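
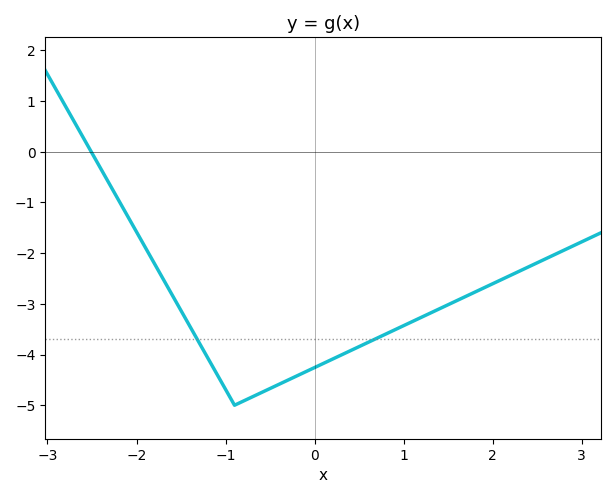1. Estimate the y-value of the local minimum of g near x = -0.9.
-5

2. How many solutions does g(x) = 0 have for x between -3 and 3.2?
1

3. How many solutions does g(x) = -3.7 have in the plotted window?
2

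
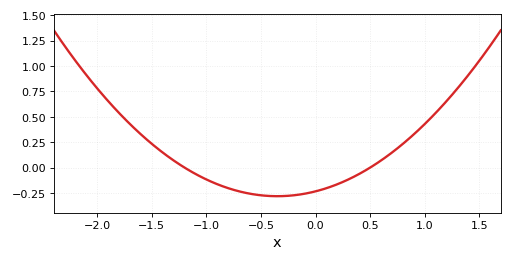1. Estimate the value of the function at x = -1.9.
0.655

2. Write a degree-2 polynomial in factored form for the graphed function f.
y = 0.39(x + 1.2)(x - 0.5)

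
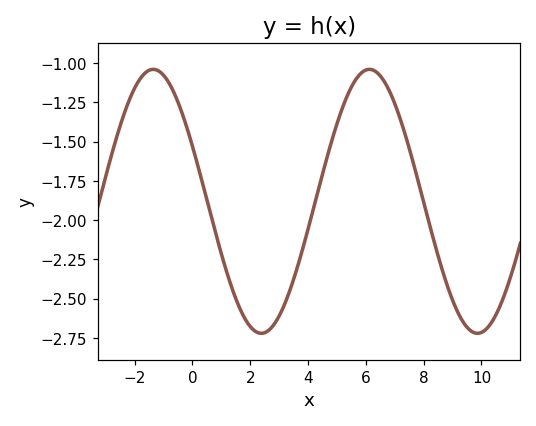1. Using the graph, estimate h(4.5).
-1.7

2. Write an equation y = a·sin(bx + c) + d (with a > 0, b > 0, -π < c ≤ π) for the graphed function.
y = 0.84sin(0.84x + 2.7) - 1.88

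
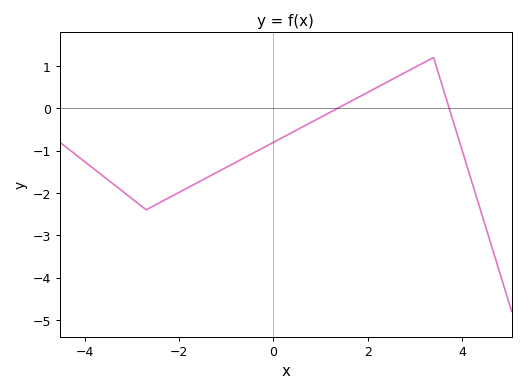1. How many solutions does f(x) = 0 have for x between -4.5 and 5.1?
2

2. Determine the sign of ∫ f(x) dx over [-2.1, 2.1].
negative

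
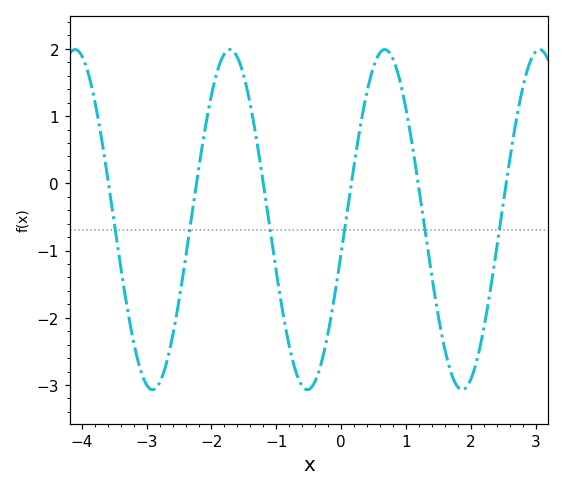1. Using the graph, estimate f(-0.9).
-1.91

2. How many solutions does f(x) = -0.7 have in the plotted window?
6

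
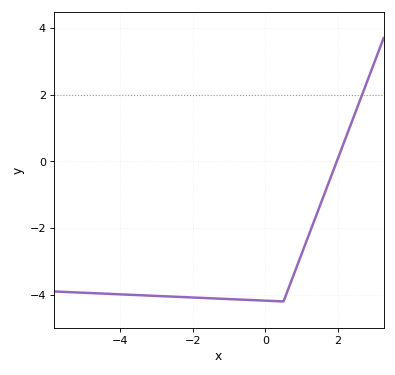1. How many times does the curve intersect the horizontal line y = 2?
1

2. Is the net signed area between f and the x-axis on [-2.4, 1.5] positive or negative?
negative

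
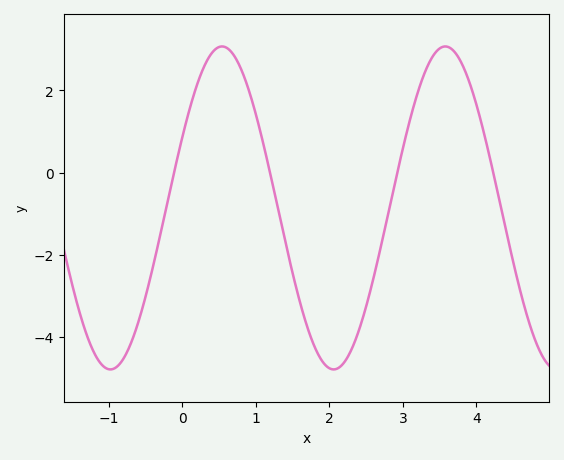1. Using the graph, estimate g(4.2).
0.2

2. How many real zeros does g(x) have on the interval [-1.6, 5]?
4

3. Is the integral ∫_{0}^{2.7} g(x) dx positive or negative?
negative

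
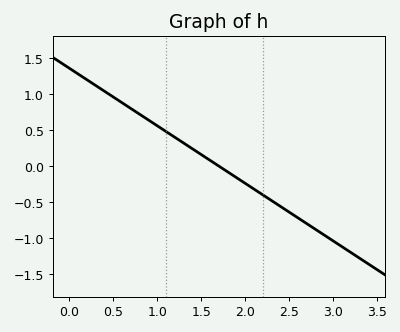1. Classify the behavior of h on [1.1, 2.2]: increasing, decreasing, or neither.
decreasing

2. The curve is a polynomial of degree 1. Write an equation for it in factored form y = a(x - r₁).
y = -0.8(x - 1.7)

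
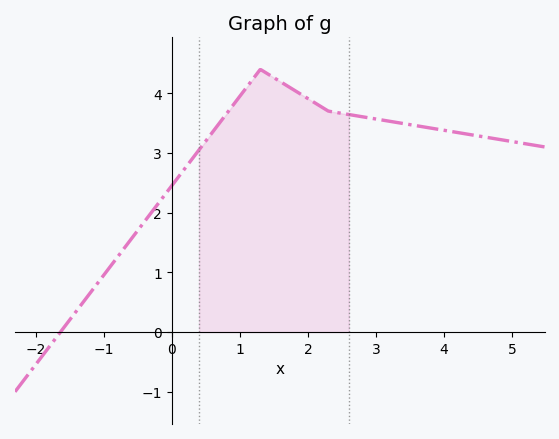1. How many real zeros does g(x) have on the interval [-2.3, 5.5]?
1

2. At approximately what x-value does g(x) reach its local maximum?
1.3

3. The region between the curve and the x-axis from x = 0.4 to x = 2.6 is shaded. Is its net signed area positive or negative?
positive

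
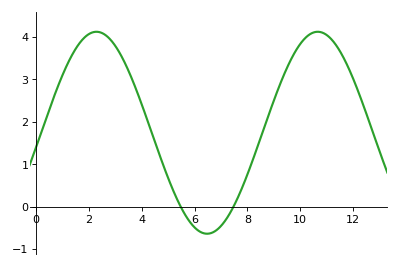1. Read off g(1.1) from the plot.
3.24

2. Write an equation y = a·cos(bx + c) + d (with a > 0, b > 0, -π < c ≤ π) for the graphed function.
y = 2.38cos(0.75x - 1.71) + 1.74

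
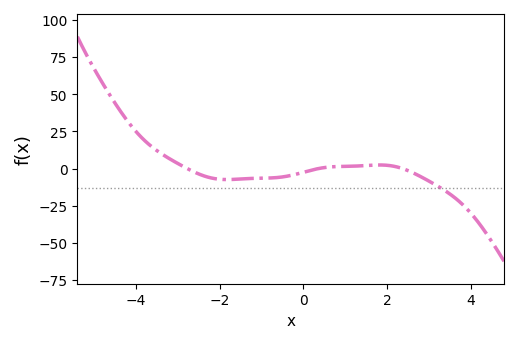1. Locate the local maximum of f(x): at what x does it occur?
1.82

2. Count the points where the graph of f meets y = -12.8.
1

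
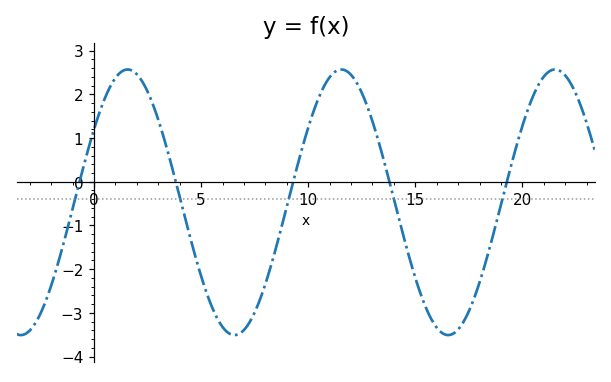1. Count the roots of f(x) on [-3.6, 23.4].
5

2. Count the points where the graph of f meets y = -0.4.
5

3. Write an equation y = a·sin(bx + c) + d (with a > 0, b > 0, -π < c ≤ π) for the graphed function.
y = 3.04sin(0.63x + 0.58) - 0.47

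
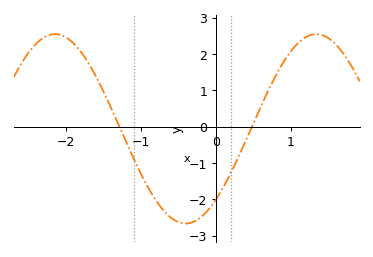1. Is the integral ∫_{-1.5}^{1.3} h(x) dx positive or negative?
negative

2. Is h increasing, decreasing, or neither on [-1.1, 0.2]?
neither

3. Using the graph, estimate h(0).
-2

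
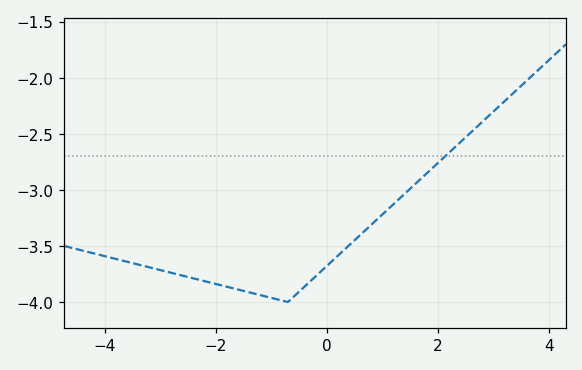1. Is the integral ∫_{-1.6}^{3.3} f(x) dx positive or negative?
negative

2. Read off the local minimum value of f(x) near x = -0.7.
-4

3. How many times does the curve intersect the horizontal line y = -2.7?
1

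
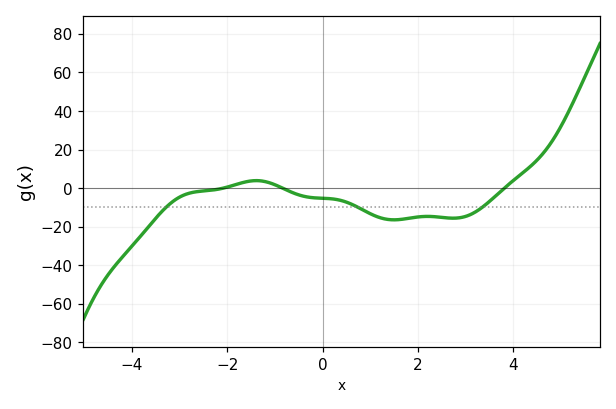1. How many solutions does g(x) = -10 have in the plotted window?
3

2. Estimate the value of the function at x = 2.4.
-14.9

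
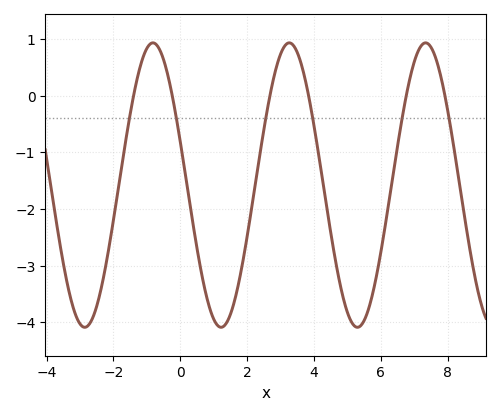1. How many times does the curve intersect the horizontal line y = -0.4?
6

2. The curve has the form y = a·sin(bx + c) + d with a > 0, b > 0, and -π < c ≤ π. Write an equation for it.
y = 2.51sin(1.54x + 2.83) - 1.58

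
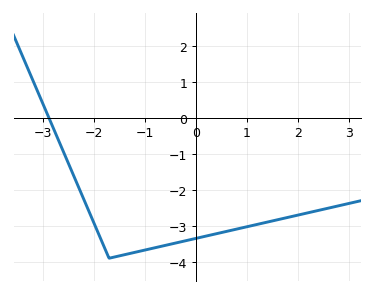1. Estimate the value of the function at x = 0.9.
-3.06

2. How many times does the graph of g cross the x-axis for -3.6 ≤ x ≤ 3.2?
1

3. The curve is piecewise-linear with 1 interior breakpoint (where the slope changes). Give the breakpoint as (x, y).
(-1.7, -3.9)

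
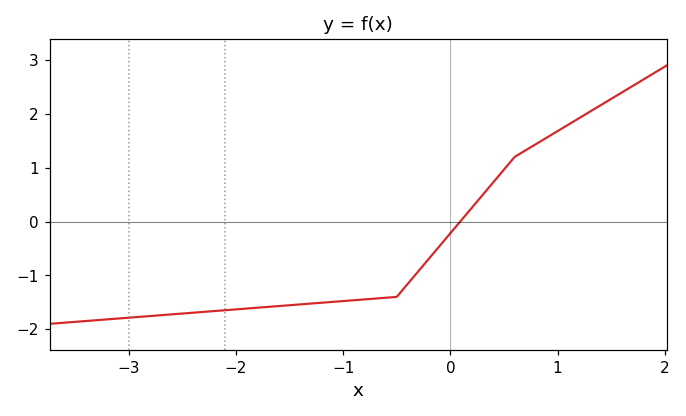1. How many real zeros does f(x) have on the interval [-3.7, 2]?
1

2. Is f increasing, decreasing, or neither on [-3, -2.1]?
increasing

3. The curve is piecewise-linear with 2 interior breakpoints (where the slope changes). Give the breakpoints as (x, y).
(-0.5, -1.4); (0.6, 1.2)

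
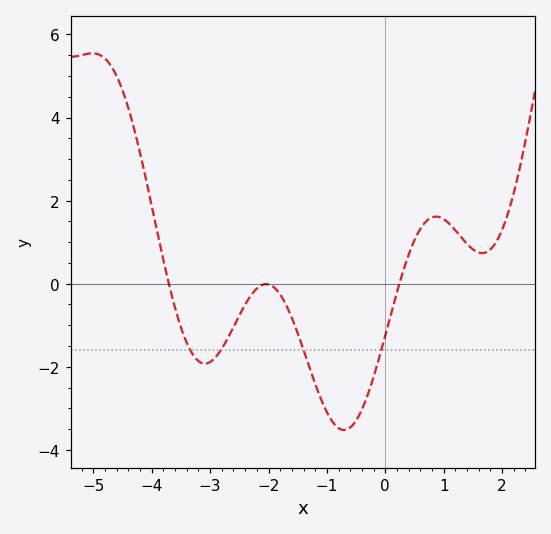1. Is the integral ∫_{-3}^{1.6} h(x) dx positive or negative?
negative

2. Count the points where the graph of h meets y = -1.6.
4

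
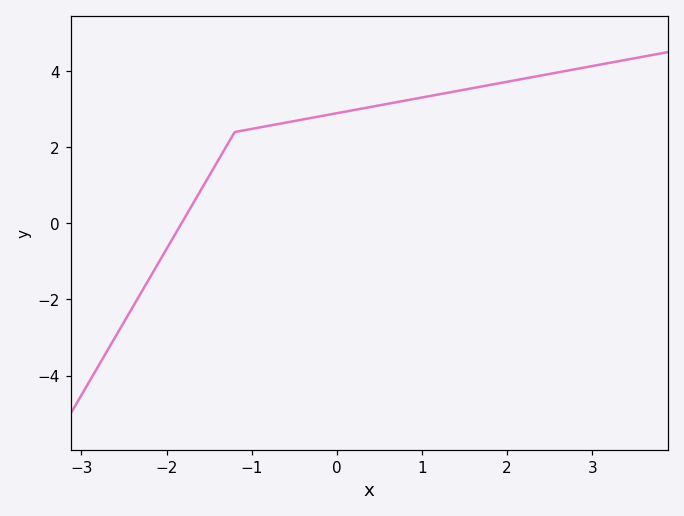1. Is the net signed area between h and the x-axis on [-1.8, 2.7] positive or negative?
positive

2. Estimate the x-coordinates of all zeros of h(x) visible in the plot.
-1.8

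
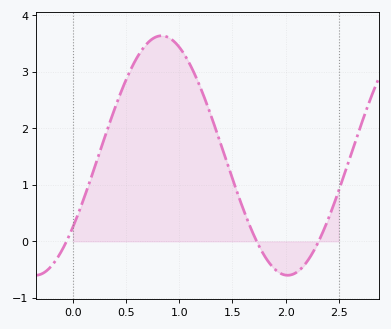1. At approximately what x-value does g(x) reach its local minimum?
2.02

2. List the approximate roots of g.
-0.06, 1.73, 2.31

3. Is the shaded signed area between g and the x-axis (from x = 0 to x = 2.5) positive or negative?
positive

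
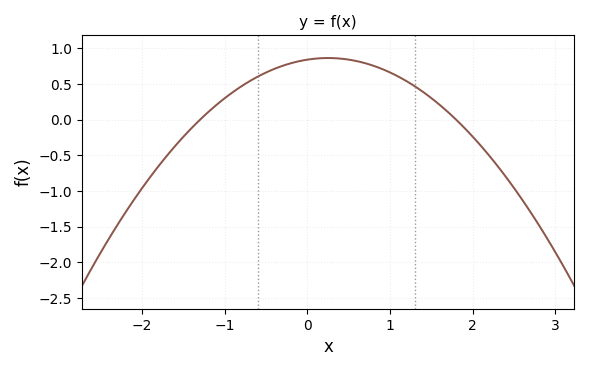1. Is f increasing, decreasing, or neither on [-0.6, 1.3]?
neither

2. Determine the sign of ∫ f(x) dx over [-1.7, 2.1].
positive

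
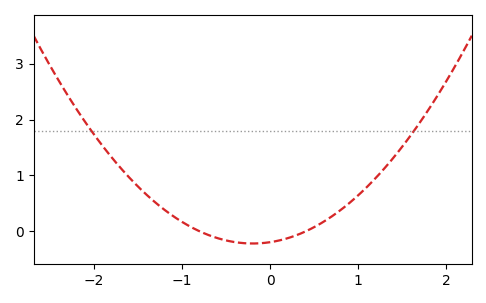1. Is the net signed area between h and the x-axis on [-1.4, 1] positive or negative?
positive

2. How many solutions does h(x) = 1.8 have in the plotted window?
2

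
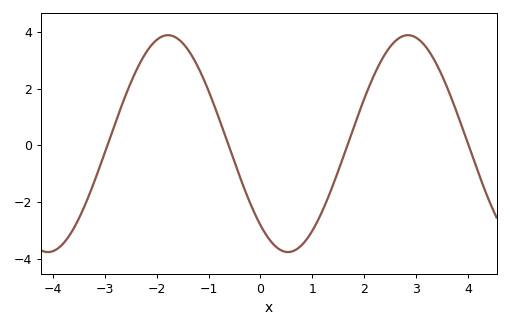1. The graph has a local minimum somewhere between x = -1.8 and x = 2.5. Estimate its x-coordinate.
0.6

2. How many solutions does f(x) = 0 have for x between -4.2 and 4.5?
4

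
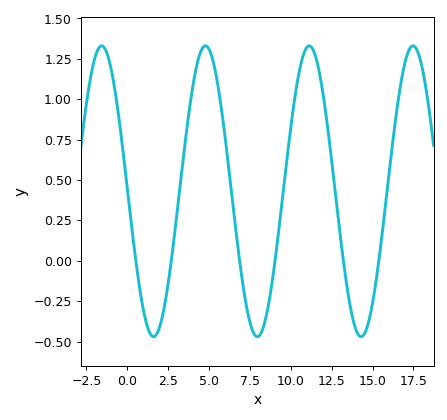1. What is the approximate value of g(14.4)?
-0.45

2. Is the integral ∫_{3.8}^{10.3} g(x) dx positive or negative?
positive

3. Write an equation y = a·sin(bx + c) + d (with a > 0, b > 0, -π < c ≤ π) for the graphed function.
y = 0.9sin(0.99x + 3.1) + 0.43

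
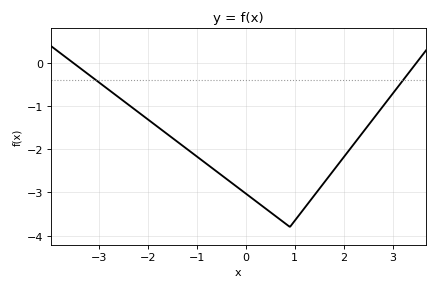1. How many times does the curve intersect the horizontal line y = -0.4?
2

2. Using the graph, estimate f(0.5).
-3.46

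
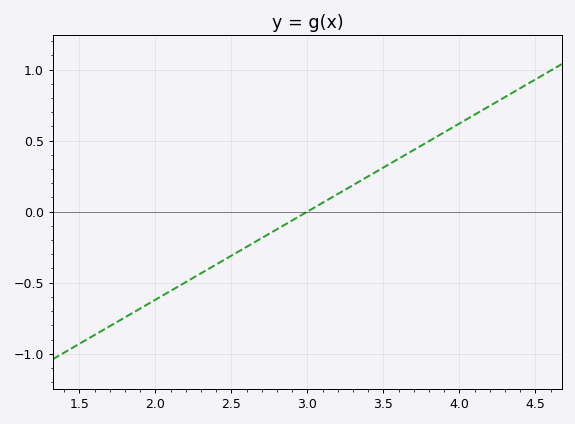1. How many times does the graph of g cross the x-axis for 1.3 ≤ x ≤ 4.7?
1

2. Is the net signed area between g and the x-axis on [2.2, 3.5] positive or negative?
negative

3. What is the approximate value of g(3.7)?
0.434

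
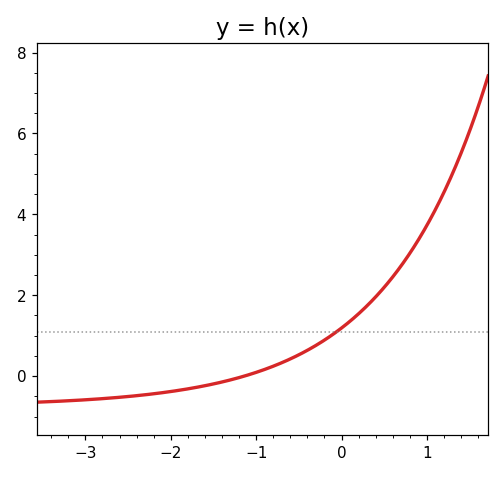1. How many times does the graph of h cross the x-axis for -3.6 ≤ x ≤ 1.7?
1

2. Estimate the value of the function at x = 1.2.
4.55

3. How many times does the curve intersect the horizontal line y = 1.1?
1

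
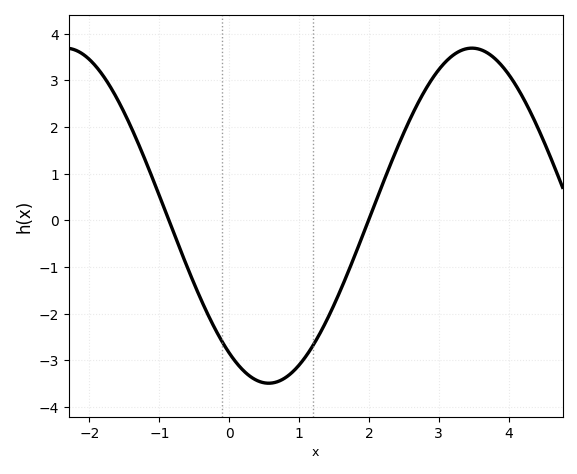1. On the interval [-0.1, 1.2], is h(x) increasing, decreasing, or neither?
neither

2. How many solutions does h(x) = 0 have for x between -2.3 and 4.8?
2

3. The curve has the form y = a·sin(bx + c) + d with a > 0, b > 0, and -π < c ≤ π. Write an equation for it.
y = 3.59sin(1.1x - 2.2) + 0.1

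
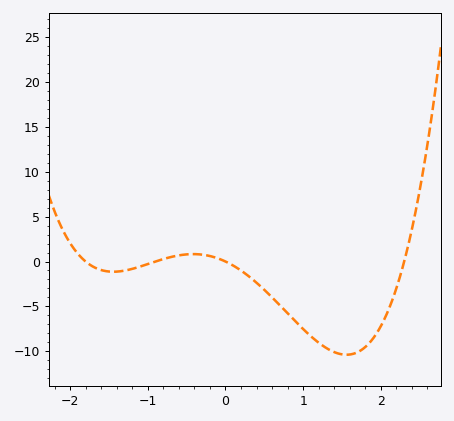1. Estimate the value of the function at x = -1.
-0.5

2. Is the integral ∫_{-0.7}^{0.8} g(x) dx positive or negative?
negative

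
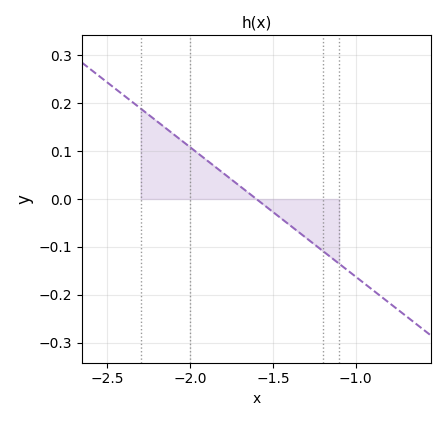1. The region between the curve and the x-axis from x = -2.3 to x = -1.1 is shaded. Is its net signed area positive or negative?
positive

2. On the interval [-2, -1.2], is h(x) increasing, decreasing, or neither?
decreasing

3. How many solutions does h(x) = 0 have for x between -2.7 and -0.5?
1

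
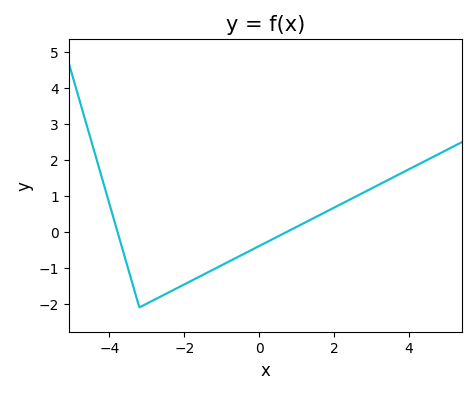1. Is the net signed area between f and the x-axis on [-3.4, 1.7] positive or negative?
negative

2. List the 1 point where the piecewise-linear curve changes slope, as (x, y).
(-3.2, -2.1)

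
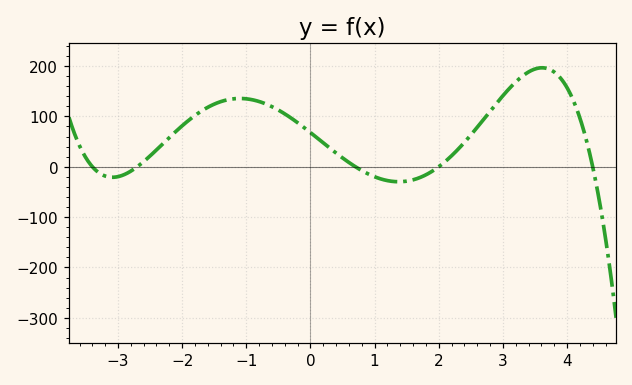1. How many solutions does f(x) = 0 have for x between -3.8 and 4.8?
5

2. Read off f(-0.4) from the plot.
100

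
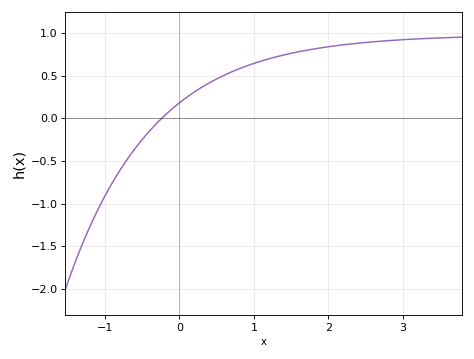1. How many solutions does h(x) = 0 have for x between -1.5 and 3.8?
1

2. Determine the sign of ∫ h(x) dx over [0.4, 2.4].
positive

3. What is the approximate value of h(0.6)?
0.5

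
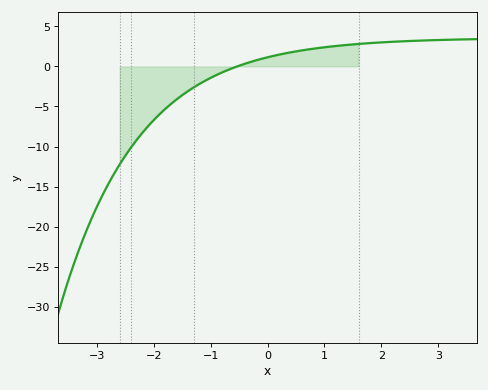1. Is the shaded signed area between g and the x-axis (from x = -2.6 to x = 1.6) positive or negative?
negative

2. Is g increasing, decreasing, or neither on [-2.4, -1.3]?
increasing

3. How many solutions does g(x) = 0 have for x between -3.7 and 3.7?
1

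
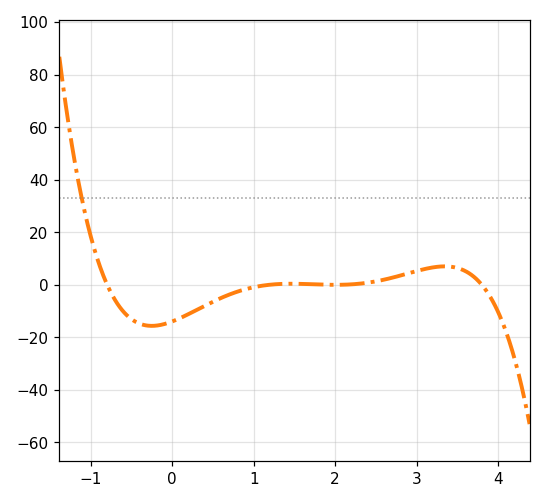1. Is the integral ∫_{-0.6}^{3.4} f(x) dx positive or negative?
negative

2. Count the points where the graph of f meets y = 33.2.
1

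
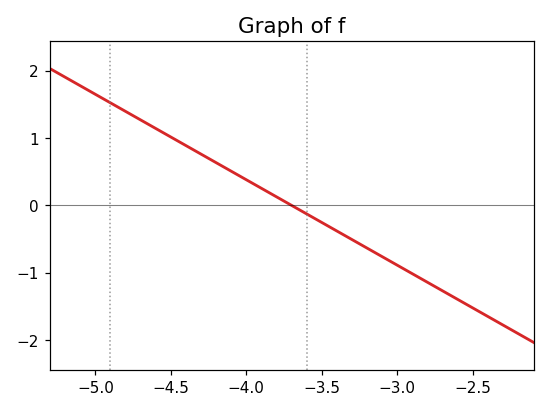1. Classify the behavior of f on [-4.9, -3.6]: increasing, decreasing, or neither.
decreasing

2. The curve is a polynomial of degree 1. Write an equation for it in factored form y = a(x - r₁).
y = -1.27(x + 3.7)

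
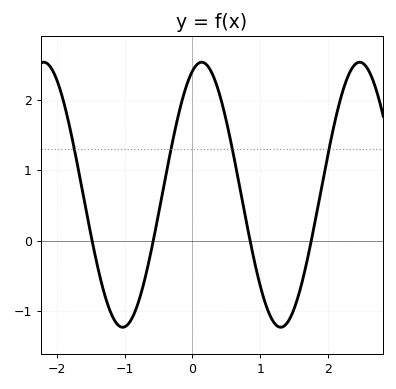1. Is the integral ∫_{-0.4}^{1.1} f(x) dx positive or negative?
positive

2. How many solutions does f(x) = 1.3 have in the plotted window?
4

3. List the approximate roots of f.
-1.48, -0.576, 0.849, 1.75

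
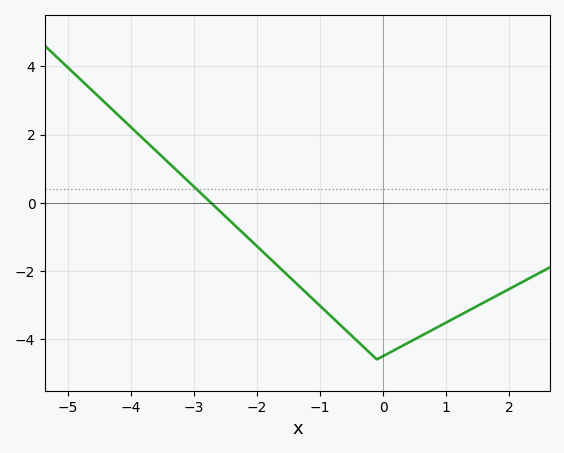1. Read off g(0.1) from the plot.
-4.4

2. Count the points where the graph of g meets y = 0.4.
1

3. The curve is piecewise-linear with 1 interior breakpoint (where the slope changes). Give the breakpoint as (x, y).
(-0.1, -4.6)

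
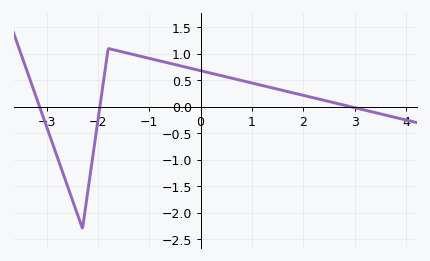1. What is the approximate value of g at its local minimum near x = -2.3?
-2.3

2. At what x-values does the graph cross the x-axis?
-3.14, -1.96, 2.93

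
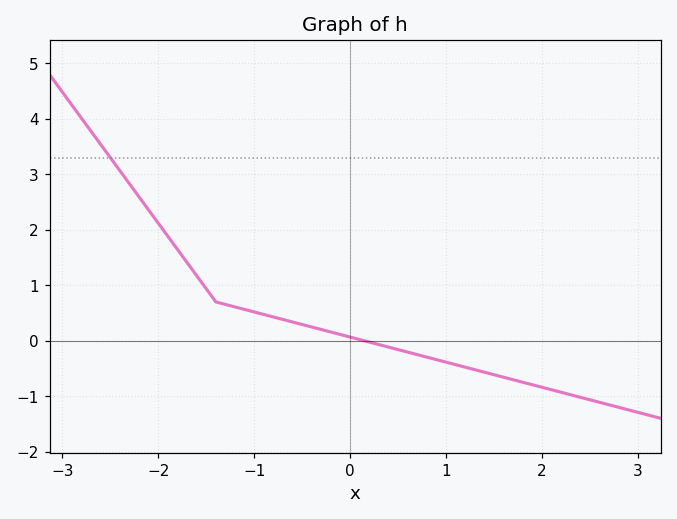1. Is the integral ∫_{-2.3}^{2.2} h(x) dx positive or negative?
positive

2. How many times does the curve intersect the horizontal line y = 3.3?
1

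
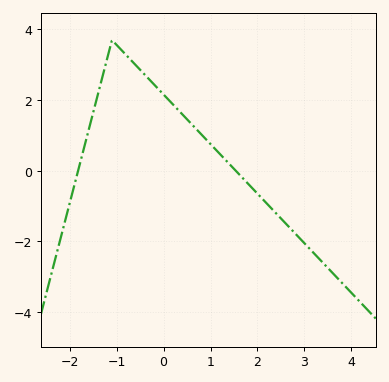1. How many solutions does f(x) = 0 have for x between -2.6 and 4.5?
2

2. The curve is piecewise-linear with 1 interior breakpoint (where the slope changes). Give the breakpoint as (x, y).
(-1.1, 3.7)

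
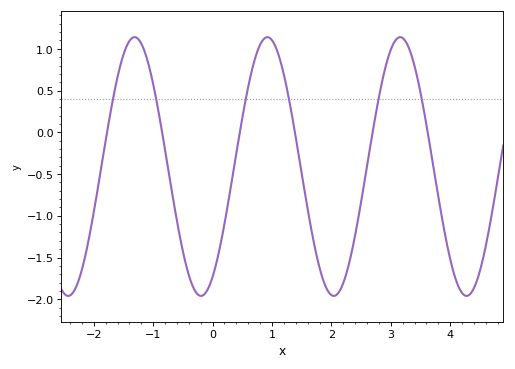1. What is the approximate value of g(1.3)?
0.35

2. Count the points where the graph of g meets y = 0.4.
6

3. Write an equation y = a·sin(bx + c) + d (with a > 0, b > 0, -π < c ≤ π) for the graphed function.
y = 1.55sin(2.8x - 1) - 0.41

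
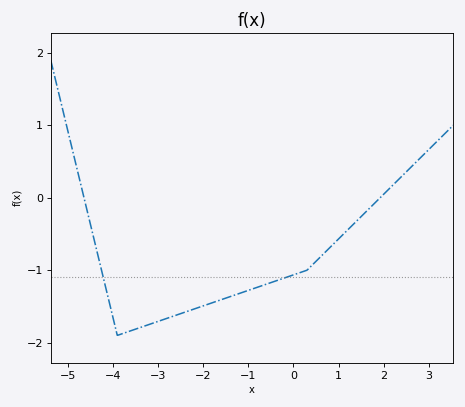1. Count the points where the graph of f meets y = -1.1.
2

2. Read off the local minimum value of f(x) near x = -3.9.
-1.9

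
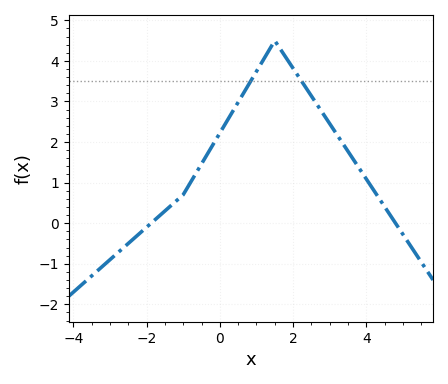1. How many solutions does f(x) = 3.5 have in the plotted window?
2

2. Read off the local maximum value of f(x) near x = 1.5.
4.5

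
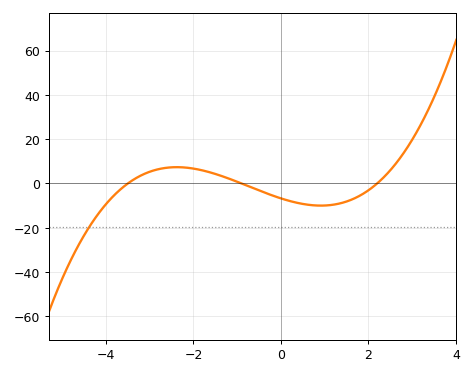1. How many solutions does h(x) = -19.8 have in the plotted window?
1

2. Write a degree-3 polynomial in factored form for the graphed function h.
y = 0.97(x + 3.5)(x + 0.9)(x - 2.2)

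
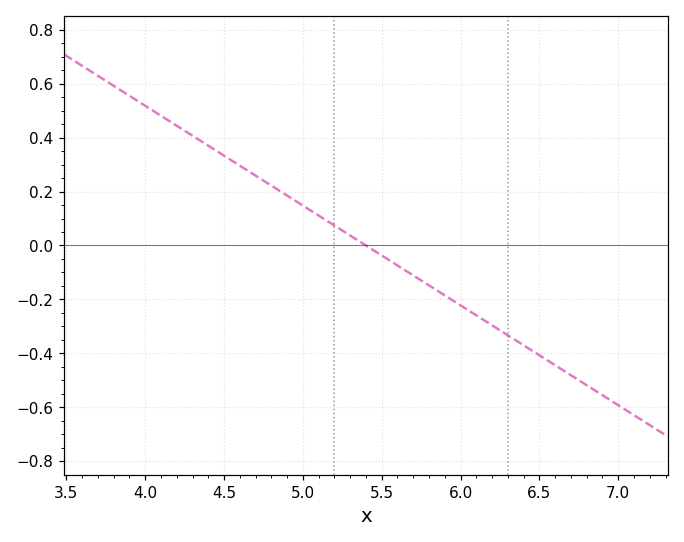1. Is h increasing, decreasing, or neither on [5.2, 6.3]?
decreasing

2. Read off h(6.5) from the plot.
-0.4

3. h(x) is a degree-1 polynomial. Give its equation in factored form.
y = -0.37(x - 5.4)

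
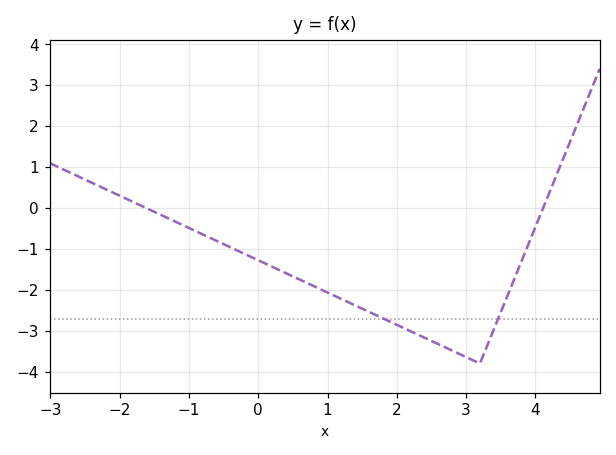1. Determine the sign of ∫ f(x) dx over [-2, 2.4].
negative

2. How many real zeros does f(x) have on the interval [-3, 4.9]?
2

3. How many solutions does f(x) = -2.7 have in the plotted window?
2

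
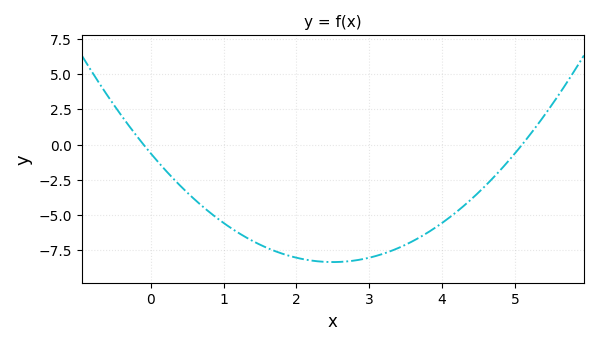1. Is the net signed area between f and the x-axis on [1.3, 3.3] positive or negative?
negative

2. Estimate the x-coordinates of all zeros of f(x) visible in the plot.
-0.1, 5.1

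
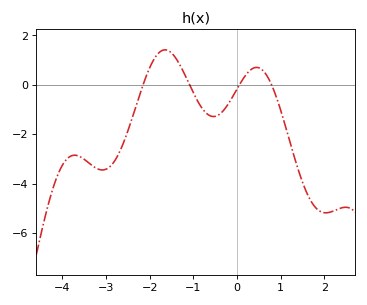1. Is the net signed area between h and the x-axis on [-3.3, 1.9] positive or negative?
negative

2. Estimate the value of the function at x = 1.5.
-4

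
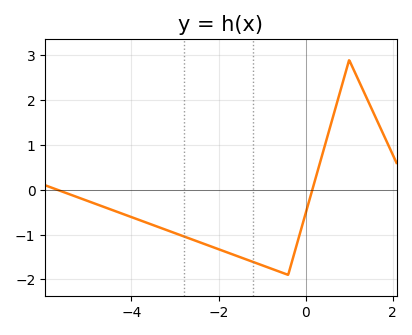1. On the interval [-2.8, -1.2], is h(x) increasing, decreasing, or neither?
decreasing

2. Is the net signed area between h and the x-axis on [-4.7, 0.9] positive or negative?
negative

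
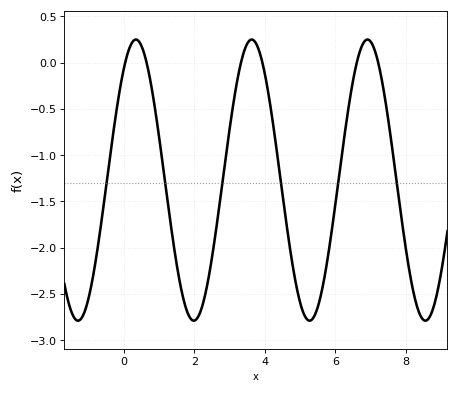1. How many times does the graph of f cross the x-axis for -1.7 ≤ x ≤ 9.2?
6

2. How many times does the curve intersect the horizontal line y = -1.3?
6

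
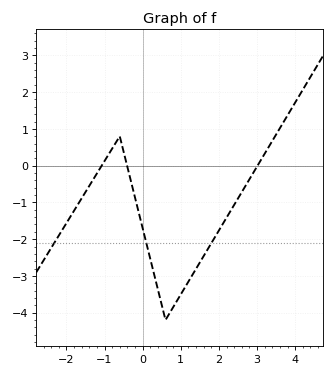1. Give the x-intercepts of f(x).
-1, -0.4, 3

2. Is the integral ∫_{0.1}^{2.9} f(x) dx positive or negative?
negative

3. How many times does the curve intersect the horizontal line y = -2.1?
3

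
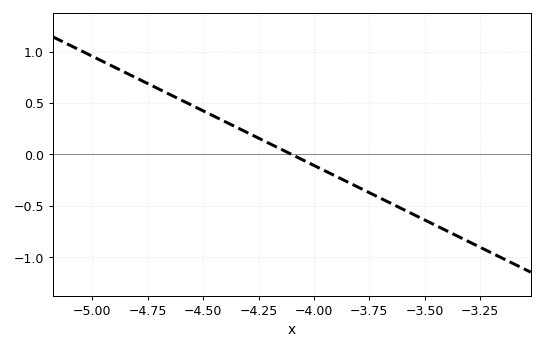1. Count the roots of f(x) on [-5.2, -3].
1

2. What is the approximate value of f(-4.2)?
0.1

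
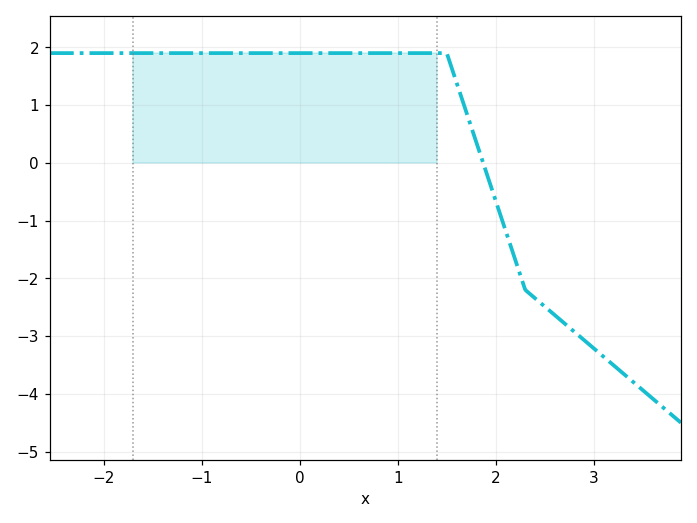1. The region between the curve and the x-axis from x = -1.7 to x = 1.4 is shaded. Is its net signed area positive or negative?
positive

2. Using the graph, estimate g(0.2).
1.9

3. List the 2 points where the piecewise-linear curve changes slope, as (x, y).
(1.5, 1.9); (2.3, -2.2)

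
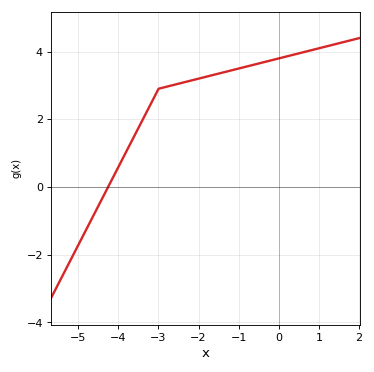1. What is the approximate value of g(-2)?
3.2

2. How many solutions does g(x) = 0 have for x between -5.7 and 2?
1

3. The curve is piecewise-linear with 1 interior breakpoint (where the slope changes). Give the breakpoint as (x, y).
(-3, 2.9)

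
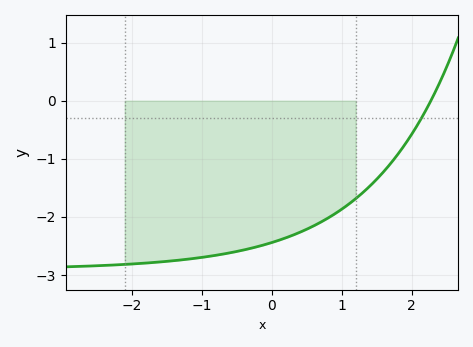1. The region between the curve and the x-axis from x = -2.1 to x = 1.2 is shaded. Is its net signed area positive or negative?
negative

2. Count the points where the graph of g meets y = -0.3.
1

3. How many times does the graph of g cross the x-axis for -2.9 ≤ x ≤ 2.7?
1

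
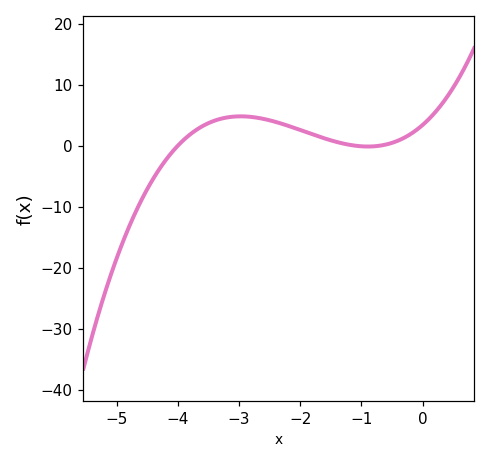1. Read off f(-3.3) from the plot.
4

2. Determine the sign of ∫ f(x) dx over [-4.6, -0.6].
positive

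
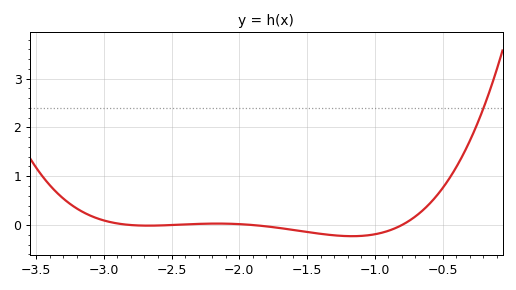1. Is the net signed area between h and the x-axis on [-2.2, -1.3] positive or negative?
negative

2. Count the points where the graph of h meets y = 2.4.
1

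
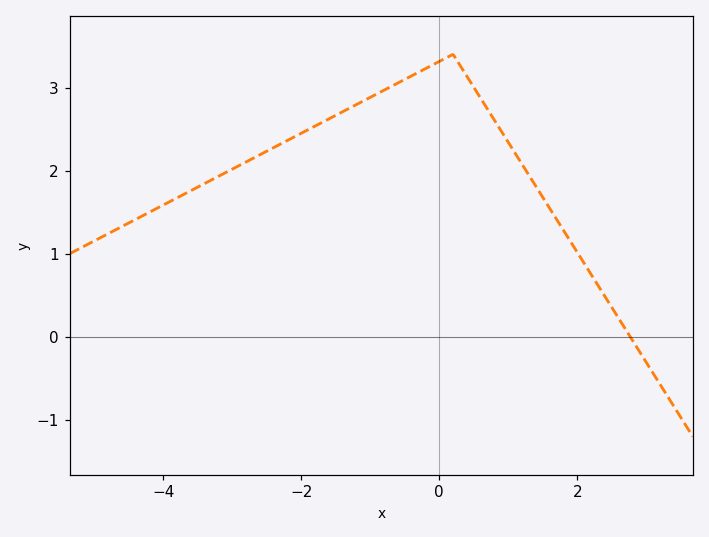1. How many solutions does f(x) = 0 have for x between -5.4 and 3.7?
1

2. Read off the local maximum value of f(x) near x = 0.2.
3.4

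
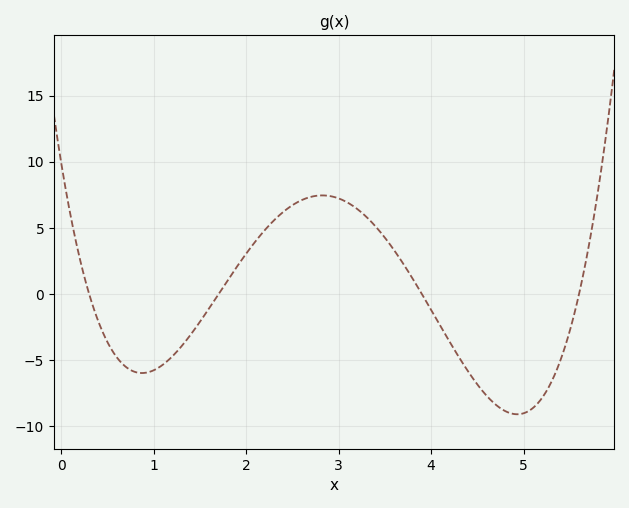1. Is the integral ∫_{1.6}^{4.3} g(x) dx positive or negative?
positive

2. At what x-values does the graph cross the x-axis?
0.3, 1.7, 3.9, 5.6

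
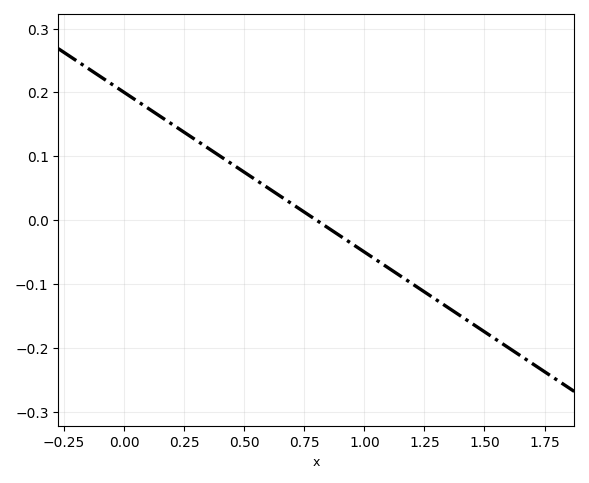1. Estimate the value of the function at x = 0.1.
0.18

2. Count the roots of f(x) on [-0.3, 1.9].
1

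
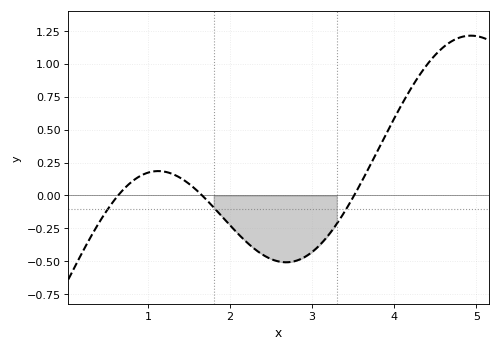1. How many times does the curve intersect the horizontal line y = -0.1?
3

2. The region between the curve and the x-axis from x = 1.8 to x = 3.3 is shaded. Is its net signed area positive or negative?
negative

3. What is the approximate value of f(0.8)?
0.103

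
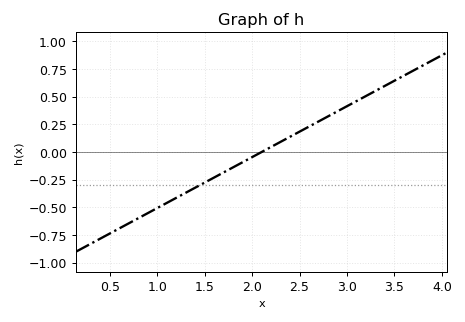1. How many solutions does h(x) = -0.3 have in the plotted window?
1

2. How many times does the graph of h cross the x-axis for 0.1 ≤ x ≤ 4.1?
1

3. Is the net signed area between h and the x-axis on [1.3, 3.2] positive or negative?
positive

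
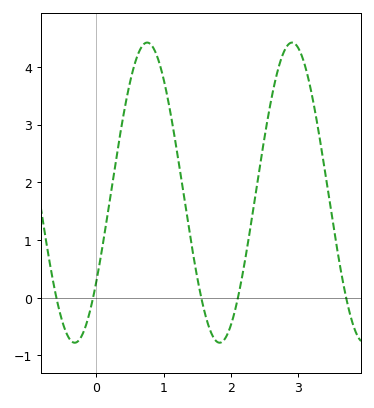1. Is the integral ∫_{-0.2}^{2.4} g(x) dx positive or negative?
positive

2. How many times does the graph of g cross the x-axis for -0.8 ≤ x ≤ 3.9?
5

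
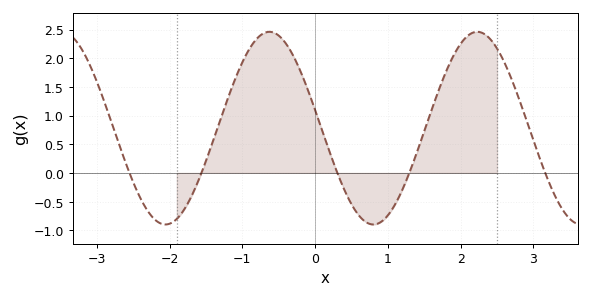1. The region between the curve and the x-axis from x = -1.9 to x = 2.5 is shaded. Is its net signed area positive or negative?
positive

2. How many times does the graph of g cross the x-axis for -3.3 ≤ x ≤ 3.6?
5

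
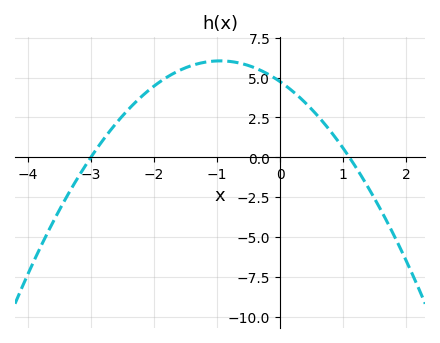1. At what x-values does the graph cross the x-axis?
-3, 1.1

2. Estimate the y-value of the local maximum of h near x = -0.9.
6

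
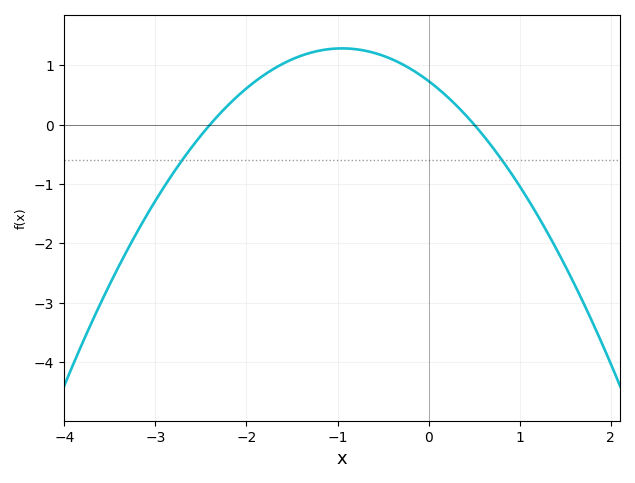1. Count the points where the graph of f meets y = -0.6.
2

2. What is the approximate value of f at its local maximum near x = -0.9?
1.3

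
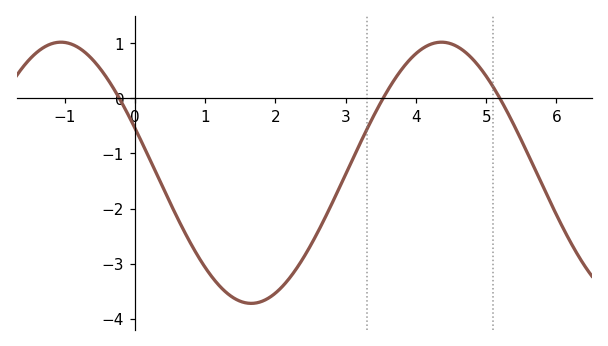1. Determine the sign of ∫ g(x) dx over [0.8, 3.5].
negative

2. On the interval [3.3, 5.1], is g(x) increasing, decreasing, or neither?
neither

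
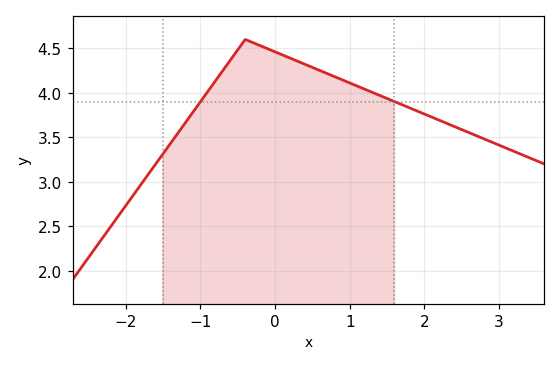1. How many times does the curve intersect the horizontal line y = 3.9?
2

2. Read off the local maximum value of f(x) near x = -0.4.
4.6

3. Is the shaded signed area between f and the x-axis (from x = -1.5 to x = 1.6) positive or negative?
positive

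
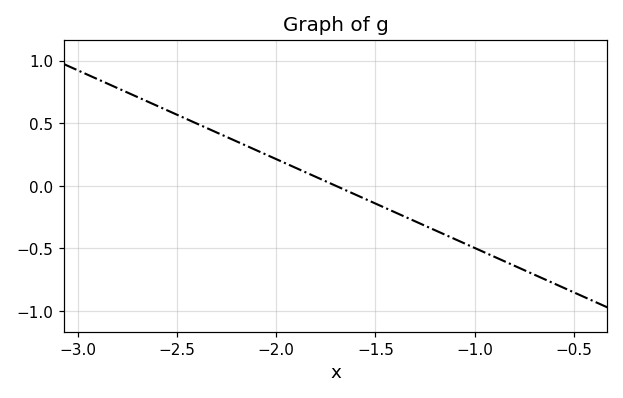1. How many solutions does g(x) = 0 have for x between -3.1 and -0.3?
1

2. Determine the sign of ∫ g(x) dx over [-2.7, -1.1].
positive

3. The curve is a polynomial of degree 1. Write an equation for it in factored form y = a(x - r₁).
y = -0.71(x + 1.7)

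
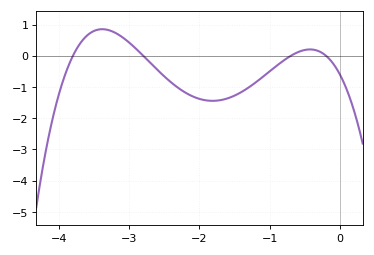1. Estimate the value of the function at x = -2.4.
-0.859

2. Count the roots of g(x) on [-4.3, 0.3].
4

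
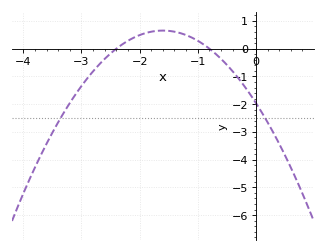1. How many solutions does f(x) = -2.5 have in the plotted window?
2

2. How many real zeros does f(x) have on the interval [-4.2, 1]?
2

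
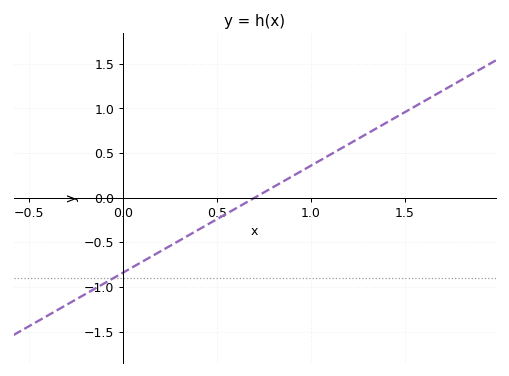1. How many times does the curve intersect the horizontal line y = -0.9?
1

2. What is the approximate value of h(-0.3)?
-1.2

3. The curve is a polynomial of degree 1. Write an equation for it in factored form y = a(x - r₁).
y = 1.2(x - 0.7)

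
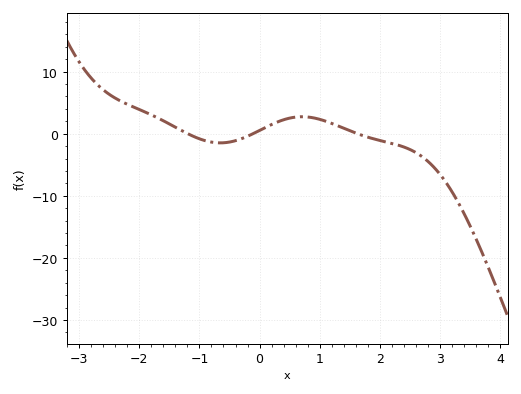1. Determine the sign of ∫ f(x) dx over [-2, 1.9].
positive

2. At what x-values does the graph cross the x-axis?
-1.2, -0.1, 1.6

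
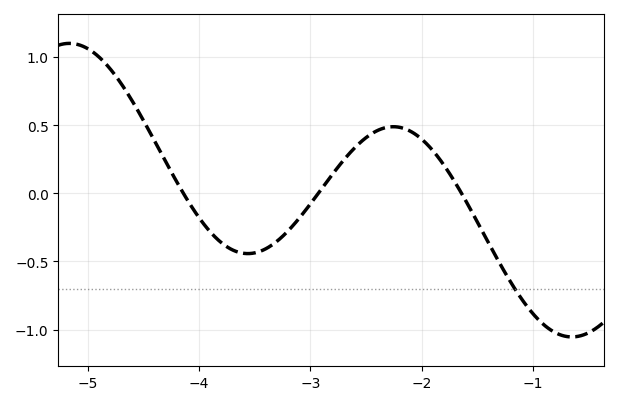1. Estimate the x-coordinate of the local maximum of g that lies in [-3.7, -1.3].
-2.26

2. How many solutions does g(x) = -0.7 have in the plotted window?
1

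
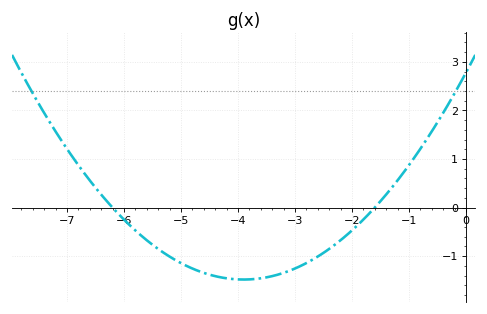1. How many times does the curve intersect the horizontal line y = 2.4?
2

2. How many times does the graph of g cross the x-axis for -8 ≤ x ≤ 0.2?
2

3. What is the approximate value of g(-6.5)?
0.4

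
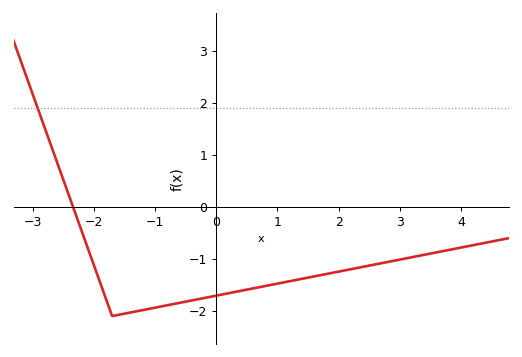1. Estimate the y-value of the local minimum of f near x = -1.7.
-2.1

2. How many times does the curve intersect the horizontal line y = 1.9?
1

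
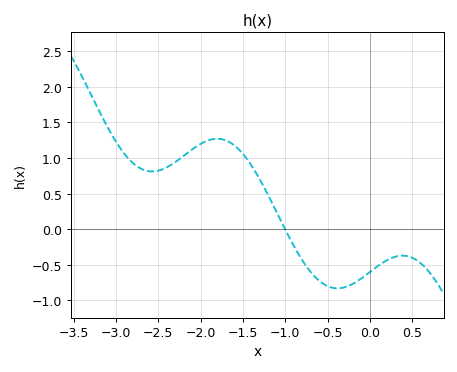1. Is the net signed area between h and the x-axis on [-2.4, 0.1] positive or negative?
positive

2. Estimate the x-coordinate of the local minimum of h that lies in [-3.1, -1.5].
-2.57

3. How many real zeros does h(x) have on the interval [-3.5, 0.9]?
1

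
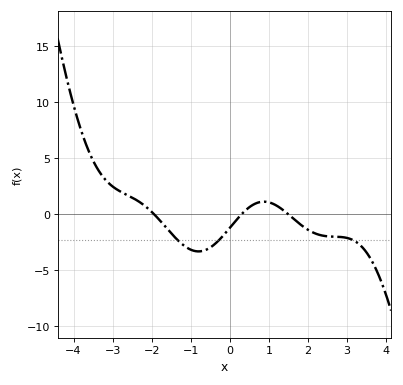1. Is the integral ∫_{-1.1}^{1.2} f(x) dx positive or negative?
negative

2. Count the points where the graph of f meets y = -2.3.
3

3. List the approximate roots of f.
-2, 0.2, 1.4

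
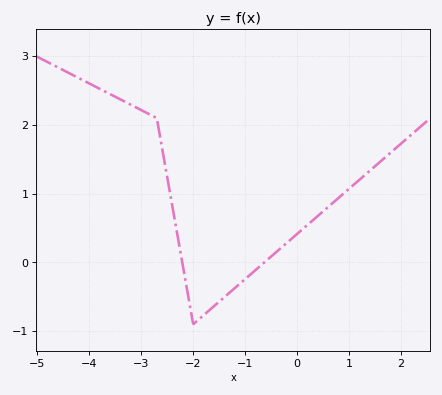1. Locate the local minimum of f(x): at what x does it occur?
-2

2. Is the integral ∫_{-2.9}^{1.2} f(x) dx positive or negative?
positive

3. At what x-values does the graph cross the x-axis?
-2.21, -0.631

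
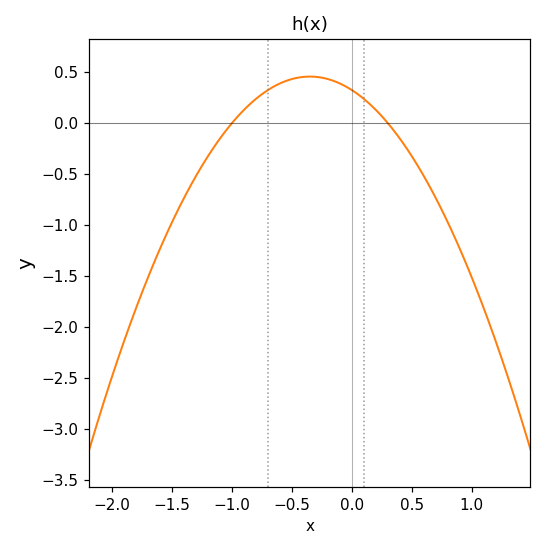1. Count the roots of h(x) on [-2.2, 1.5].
2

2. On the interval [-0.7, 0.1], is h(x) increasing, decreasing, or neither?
neither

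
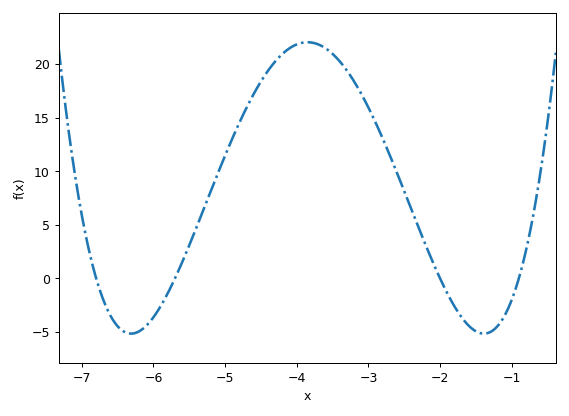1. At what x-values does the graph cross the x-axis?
-6.8, -5.7, -2, -0.9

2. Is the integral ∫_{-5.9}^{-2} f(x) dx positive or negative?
positive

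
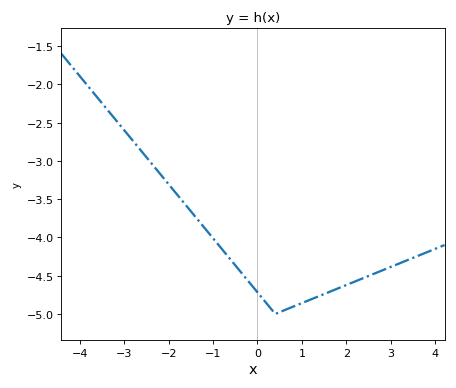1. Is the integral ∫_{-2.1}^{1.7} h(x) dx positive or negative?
negative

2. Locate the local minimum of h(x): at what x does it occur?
0.4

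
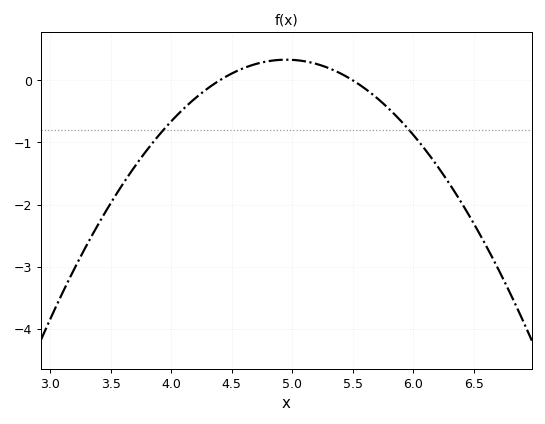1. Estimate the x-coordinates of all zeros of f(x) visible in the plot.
4.4, 5.5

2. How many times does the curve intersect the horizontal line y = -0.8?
2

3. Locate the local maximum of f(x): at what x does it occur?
5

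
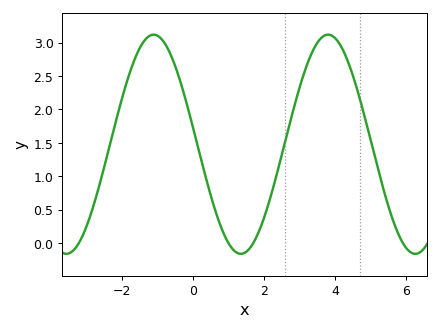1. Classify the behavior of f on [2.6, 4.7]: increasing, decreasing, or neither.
neither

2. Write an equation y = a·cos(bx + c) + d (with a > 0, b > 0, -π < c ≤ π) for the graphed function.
y = 1.64cos(1.3x + 1.4) + 1.48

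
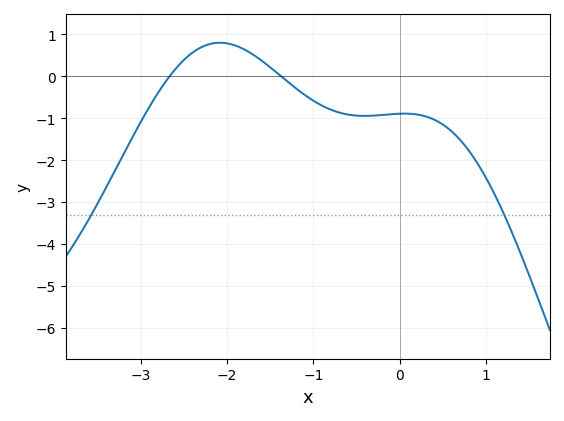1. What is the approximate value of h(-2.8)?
-0.4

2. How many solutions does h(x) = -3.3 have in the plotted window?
2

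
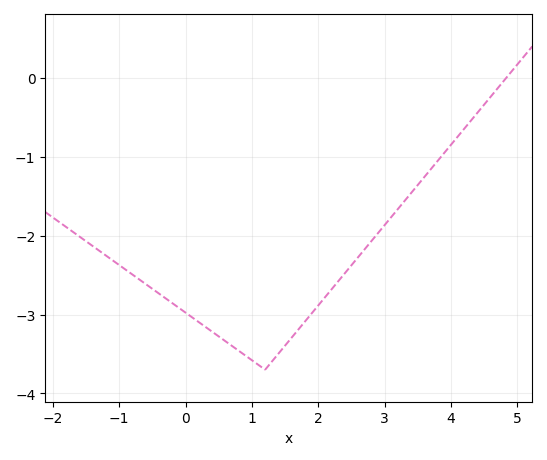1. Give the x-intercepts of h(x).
4.8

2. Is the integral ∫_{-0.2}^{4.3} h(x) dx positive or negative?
negative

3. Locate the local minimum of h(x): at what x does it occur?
1.2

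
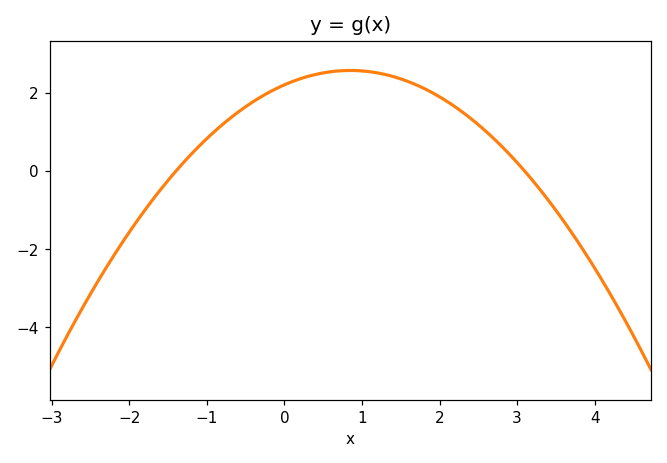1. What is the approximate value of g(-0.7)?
1.36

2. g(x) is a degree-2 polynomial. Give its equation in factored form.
y = -0.51(x + 1.4)(x - 3.1)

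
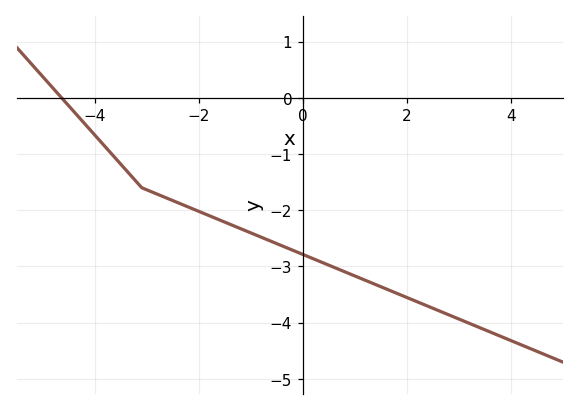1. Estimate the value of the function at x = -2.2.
-1.9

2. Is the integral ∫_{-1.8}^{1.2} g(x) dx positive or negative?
negative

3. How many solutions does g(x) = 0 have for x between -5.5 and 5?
1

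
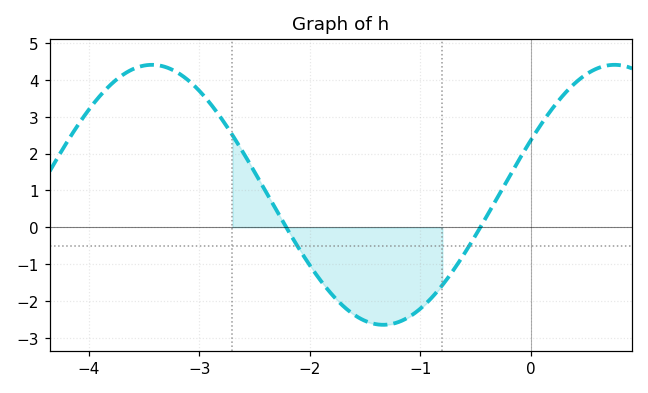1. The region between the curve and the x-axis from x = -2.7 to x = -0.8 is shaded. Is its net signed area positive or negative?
negative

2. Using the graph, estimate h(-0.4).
0.288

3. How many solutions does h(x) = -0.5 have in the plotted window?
2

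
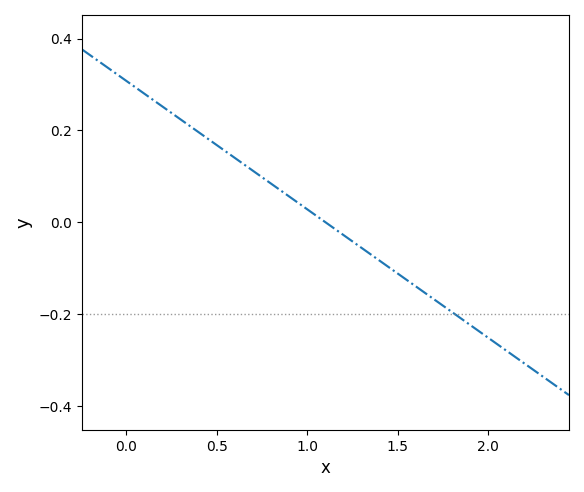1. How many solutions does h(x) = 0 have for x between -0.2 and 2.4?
1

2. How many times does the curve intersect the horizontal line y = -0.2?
1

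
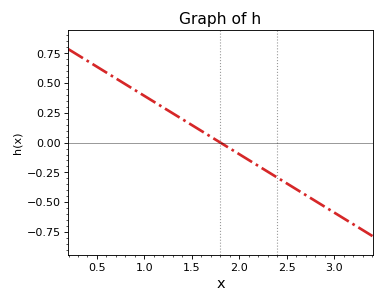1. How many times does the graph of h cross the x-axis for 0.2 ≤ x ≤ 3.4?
1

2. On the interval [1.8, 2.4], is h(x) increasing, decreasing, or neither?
decreasing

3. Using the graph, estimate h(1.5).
0.147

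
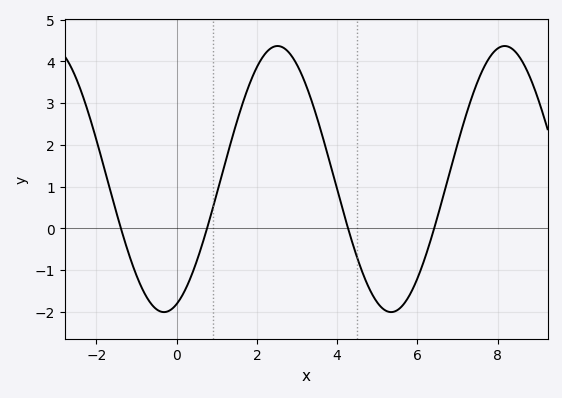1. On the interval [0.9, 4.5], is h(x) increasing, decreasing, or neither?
neither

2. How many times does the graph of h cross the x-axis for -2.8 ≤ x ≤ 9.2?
4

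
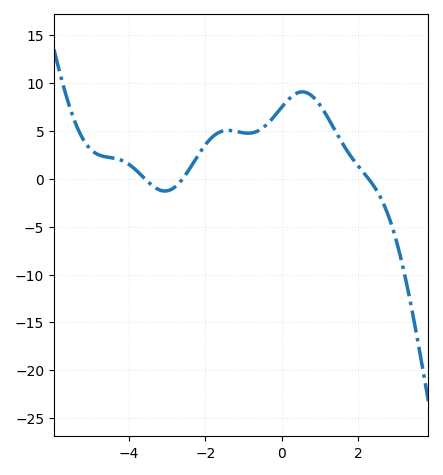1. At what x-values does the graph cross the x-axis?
-3.58, -2.59, 2.27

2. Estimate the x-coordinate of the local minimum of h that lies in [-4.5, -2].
-3.06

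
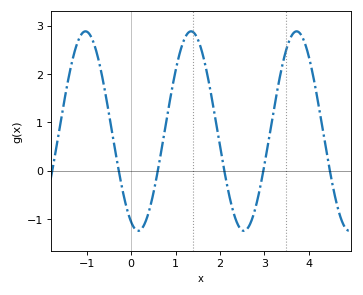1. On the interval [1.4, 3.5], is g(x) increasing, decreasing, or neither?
neither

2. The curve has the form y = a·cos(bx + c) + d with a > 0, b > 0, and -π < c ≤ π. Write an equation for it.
y = 2.06cos(2.64x + 2.72) + 0.82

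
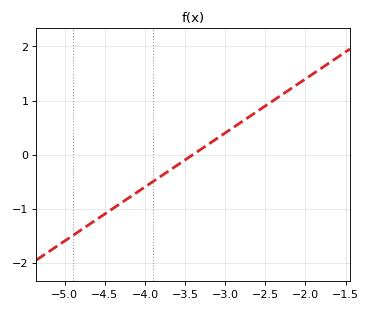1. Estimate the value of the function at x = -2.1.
1.3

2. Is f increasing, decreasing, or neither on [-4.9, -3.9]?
increasing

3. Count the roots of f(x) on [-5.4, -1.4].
1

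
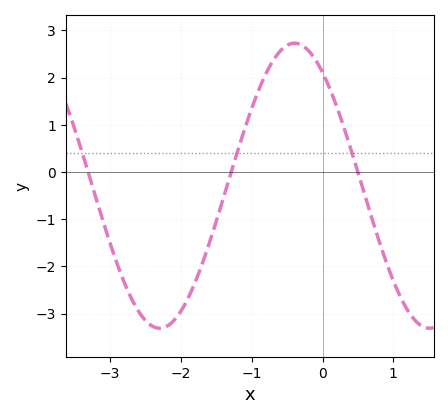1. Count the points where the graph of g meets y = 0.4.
3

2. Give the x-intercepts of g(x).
-3.31, -1.29, 0.499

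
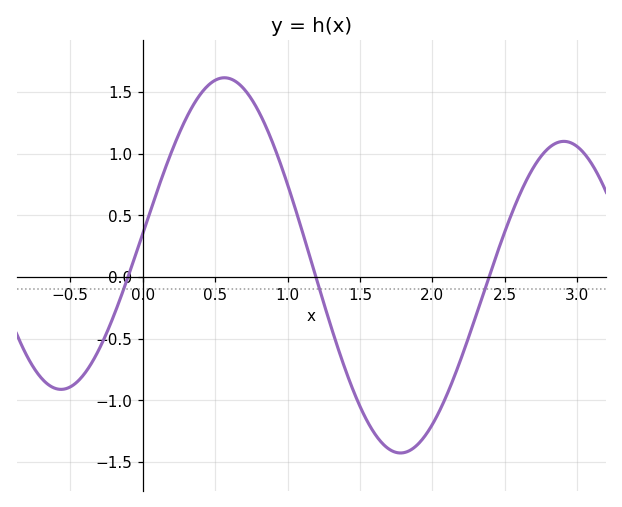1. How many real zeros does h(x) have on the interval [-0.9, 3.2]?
3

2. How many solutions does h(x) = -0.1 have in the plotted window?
3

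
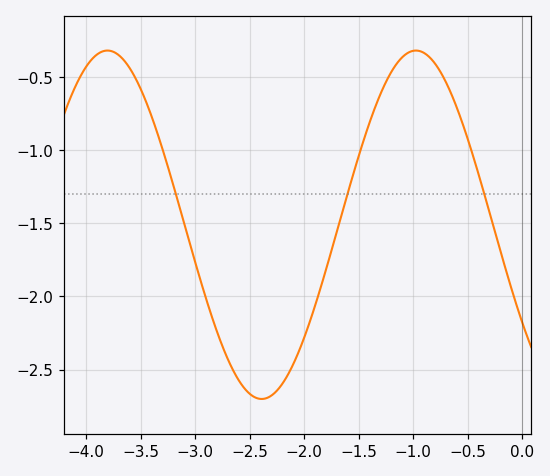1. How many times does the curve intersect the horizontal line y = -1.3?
3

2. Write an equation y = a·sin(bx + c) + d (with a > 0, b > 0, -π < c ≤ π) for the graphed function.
y = 1.19sin(2.22x - 2.55) - 1.51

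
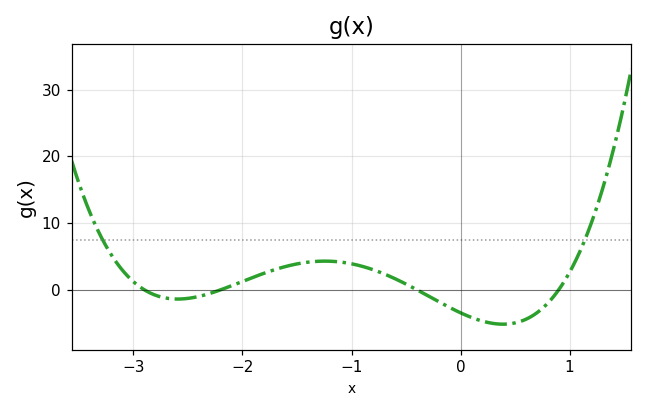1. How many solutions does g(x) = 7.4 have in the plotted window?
2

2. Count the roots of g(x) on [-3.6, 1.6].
4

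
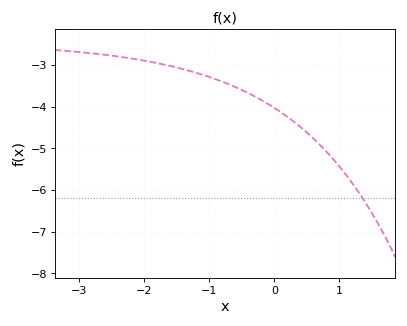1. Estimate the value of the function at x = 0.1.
-4.13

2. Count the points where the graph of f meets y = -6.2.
1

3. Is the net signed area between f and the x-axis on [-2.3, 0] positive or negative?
negative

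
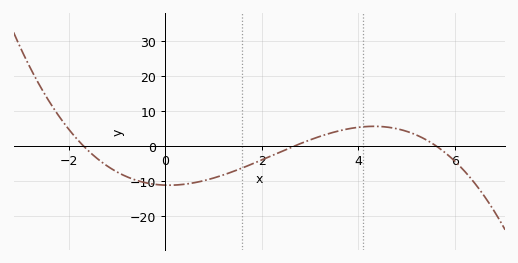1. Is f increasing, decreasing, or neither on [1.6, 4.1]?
increasing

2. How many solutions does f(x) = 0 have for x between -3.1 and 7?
3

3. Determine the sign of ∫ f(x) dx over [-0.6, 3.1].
negative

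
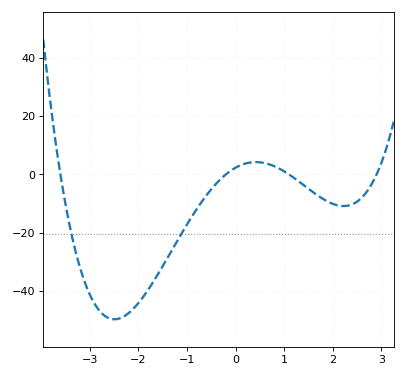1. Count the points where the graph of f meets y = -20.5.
2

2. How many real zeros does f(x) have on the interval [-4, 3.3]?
4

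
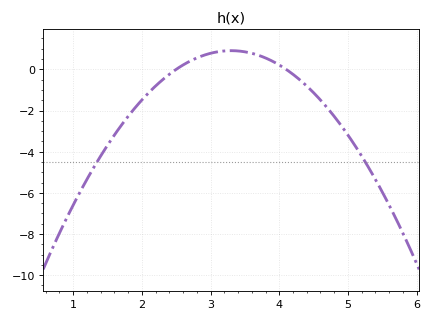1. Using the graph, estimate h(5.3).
-4.8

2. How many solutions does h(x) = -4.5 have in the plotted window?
2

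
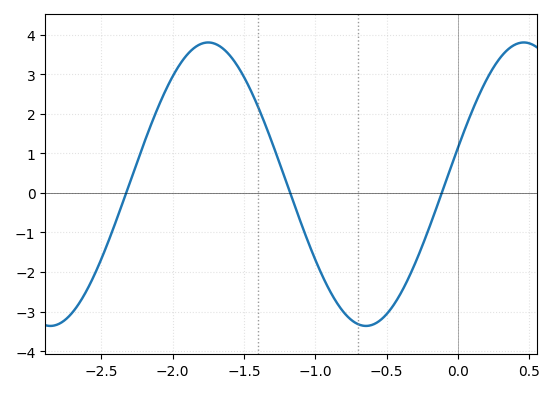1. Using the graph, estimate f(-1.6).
3.47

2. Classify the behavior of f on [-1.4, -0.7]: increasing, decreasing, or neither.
decreasing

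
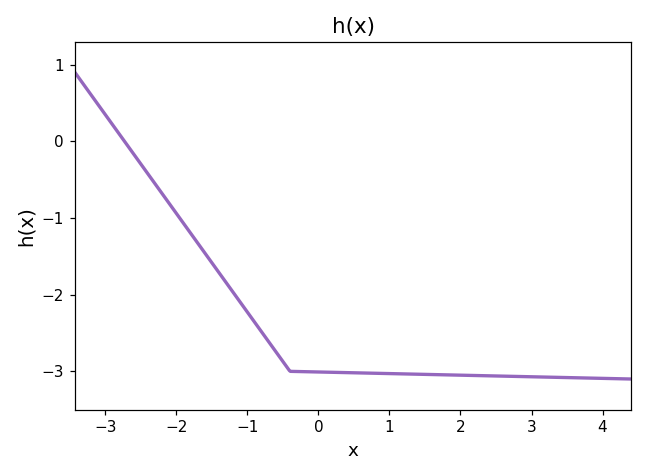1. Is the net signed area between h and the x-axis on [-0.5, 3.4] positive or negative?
negative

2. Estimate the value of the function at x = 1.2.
-3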